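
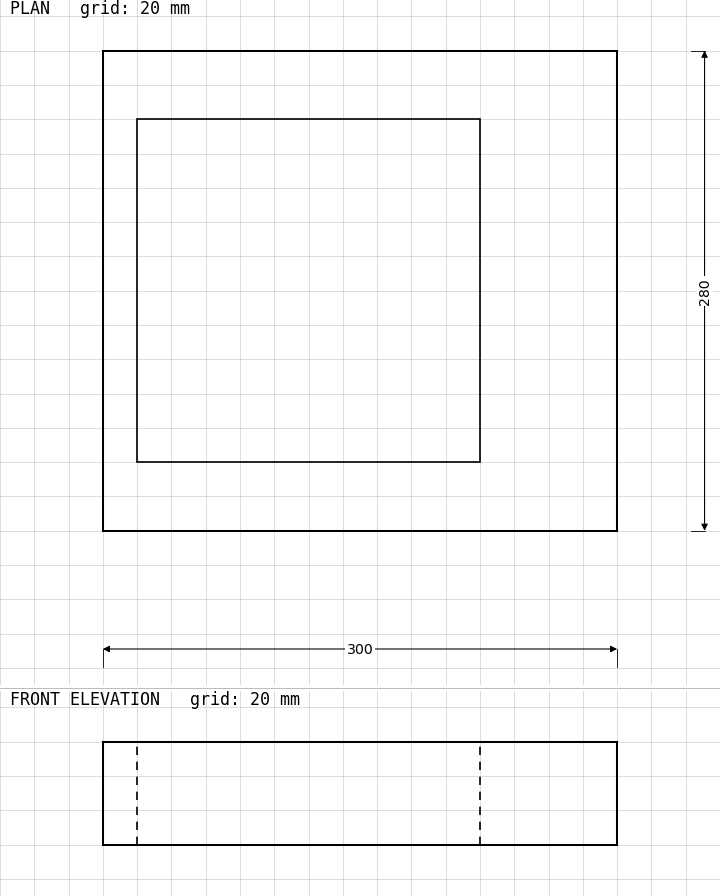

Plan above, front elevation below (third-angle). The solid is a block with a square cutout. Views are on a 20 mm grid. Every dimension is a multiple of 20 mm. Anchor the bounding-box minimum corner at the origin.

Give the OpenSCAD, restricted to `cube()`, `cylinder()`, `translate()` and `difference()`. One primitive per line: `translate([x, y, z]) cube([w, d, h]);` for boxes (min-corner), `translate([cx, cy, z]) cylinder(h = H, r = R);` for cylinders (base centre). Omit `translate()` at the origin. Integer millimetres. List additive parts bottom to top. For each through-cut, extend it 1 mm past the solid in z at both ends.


difference() {
  cube([300, 280, 60]);
  translate([20, 40, -1]) cube([200, 200, 62]);
}


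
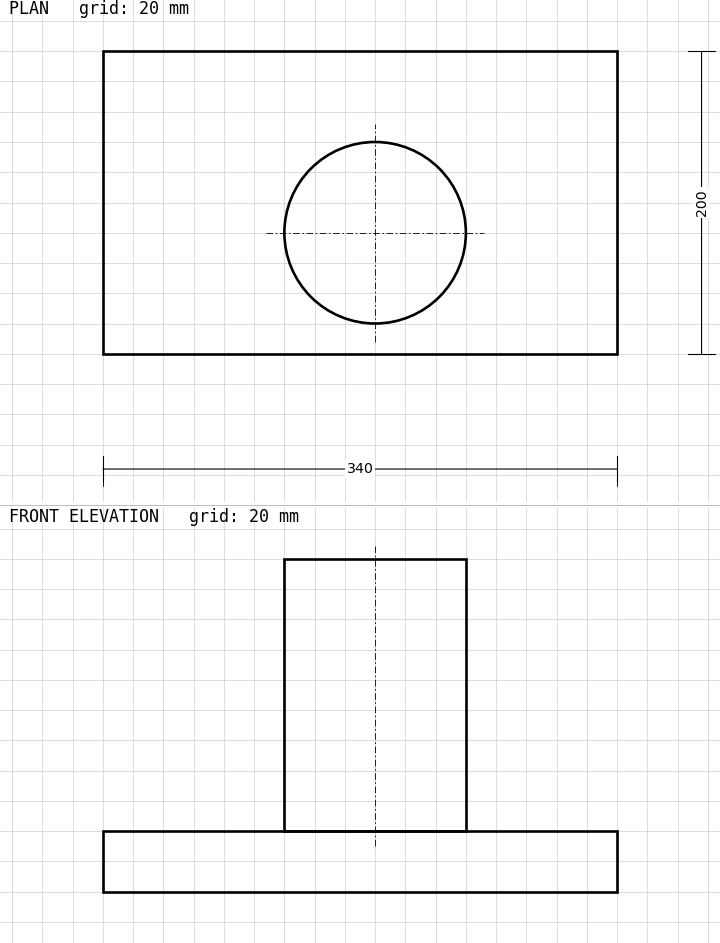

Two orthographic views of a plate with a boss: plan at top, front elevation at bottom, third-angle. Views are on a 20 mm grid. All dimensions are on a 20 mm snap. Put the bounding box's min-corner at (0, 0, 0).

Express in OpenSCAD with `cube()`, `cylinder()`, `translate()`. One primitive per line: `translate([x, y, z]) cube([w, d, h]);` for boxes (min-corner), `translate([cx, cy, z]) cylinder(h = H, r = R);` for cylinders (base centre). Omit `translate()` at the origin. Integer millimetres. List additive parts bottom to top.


cube([340, 200, 40]);
translate([180, 80, 40]) cylinder(h = 180, r = 60);


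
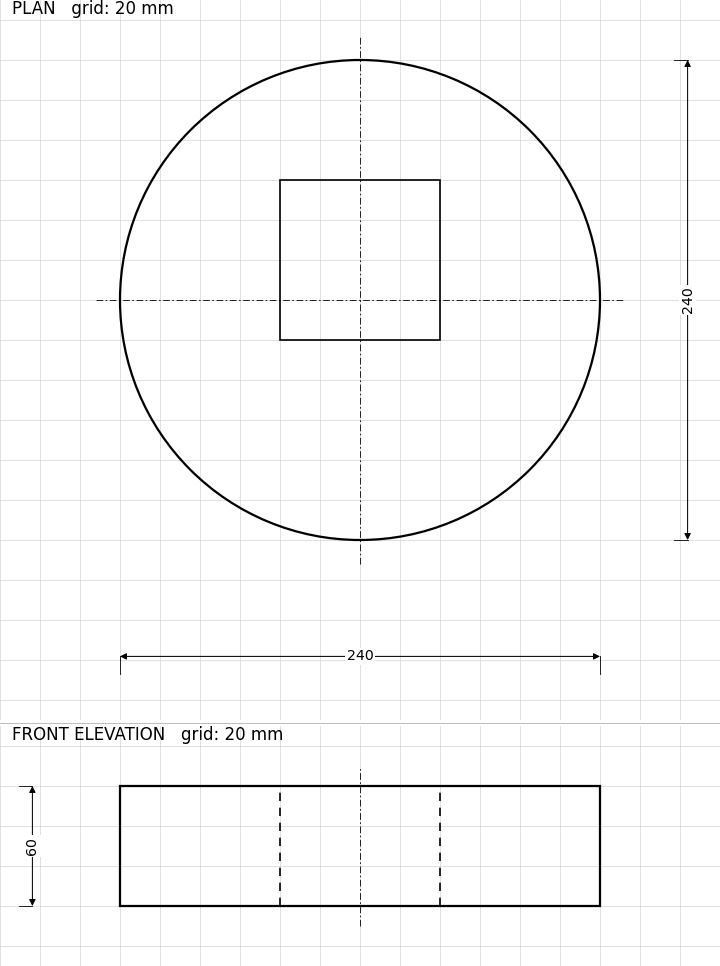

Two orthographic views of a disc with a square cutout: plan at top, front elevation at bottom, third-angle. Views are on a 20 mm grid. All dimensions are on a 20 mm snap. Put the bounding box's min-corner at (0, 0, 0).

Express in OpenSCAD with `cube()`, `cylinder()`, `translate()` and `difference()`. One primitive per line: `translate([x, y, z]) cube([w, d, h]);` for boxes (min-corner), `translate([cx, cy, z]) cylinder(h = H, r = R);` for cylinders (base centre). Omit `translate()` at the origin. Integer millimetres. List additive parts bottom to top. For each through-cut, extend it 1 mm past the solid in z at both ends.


difference() {
  translate([120, 120, 0]) cylinder(h = 60, r = 120);
  translate([80, 100, -1]) cube([80, 80, 62]);
}


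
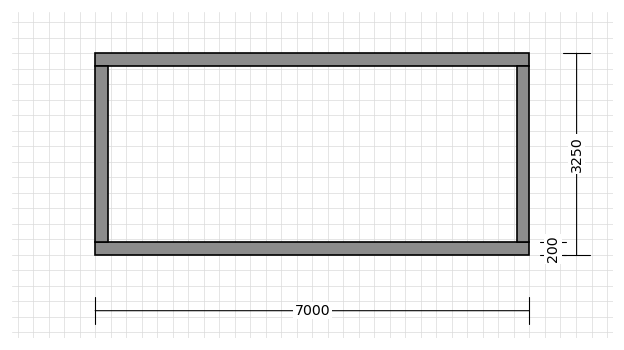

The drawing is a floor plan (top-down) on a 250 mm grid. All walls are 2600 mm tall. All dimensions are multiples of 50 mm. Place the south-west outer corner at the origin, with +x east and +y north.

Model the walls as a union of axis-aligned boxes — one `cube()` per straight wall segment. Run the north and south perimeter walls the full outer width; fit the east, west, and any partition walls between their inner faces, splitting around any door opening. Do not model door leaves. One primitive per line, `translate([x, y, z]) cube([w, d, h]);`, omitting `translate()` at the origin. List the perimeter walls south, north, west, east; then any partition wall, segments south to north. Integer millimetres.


cube([7000, 200, 2600]);
translate([0, 3050, 0]) cube([7000, 200, 2600]);
translate([0, 200, 0]) cube([200, 2850, 2600]);
translate([6800, 200, 0]) cube([200, 2850, 2600]);


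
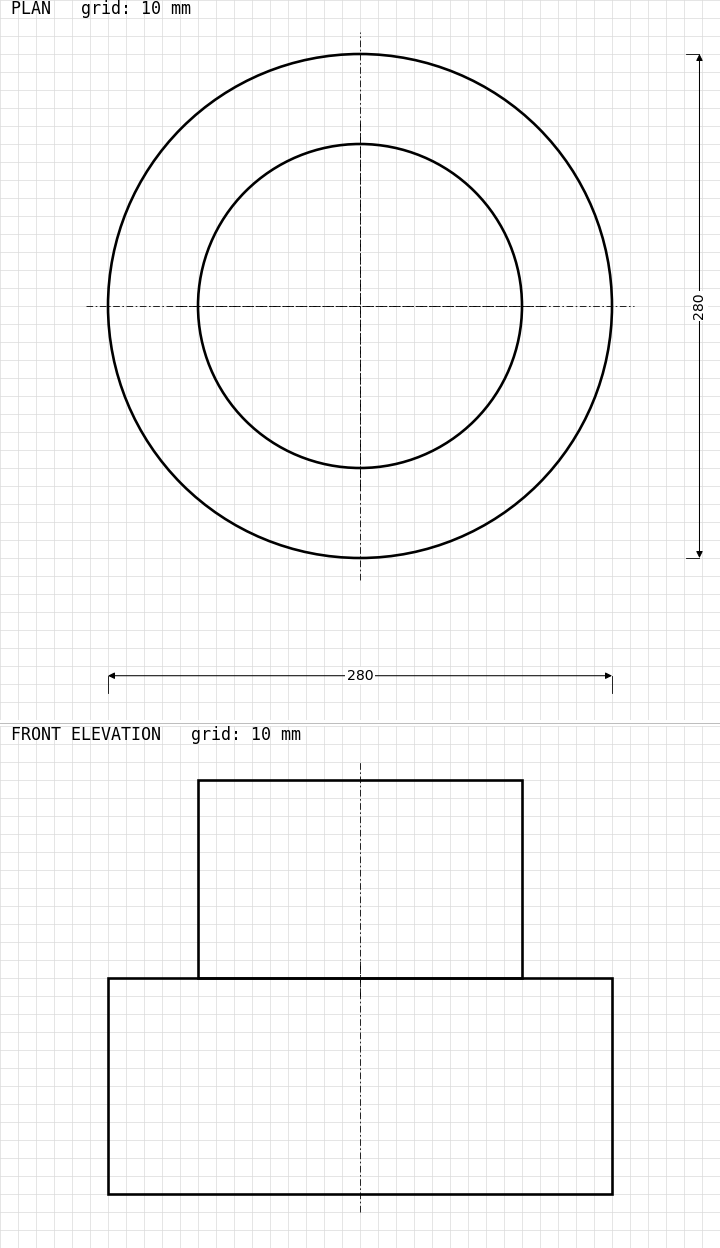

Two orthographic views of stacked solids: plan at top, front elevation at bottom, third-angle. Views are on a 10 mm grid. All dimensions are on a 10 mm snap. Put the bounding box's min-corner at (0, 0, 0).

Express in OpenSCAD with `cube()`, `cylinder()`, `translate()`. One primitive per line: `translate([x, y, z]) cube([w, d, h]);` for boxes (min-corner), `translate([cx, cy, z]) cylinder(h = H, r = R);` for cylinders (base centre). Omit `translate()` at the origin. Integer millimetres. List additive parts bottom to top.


translate([140, 140, 0]) cylinder(h = 120, r = 140);
translate([140, 140, 120]) cylinder(h = 110, r = 90);


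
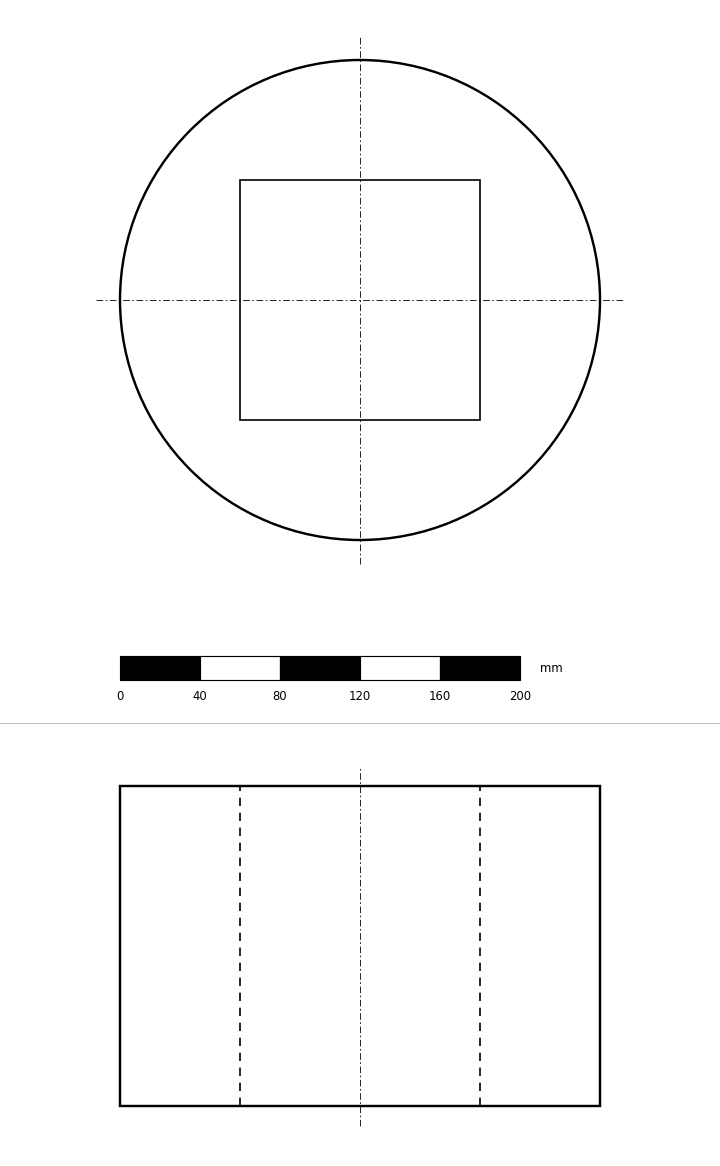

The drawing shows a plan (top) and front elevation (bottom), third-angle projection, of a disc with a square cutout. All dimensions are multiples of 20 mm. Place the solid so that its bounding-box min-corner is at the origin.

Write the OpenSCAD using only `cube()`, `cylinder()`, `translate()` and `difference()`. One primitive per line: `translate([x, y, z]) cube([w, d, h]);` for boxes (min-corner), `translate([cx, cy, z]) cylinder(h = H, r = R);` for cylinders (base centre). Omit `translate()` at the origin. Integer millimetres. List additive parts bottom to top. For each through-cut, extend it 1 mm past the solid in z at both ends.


difference() {
  translate([120, 120, 0]) cylinder(h = 160, r = 120);
  translate([60, 60, -1]) cube([120, 120, 162]);
}


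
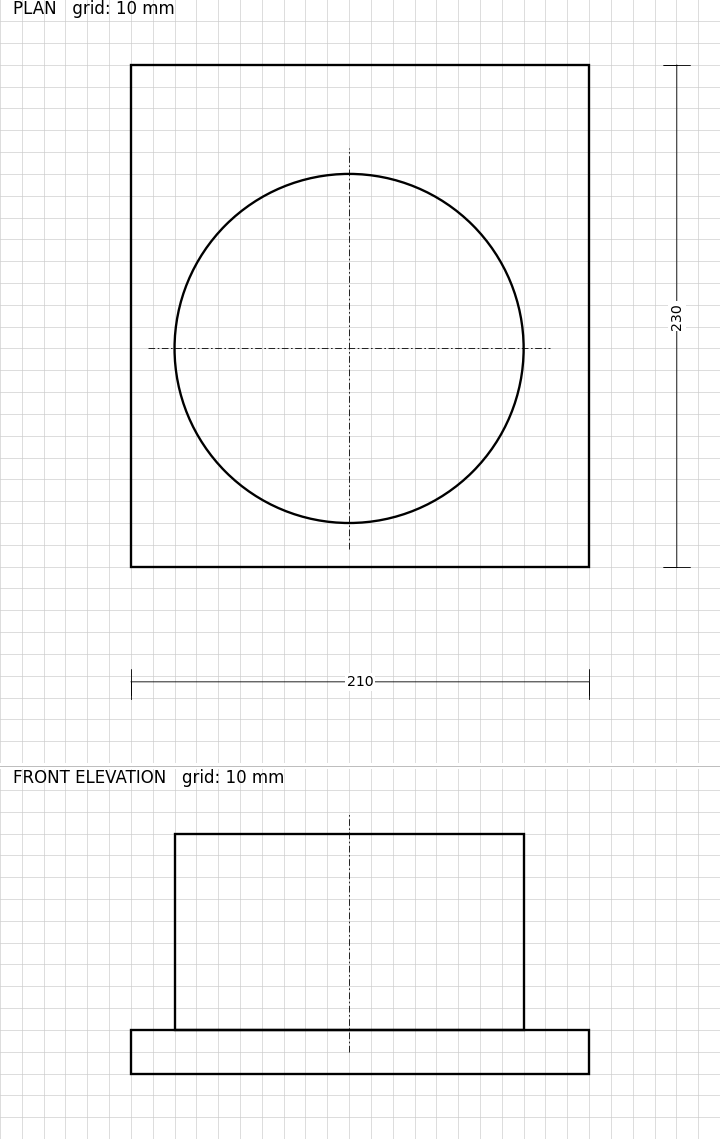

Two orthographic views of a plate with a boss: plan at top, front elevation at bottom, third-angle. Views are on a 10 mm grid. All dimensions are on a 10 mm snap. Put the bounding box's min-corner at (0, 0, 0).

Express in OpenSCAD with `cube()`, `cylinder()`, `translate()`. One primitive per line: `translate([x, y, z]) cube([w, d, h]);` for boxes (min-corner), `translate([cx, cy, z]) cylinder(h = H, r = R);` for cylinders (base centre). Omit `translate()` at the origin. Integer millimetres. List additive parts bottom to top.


cube([210, 230, 20]);
translate([100, 100, 20]) cylinder(h = 90, r = 80);


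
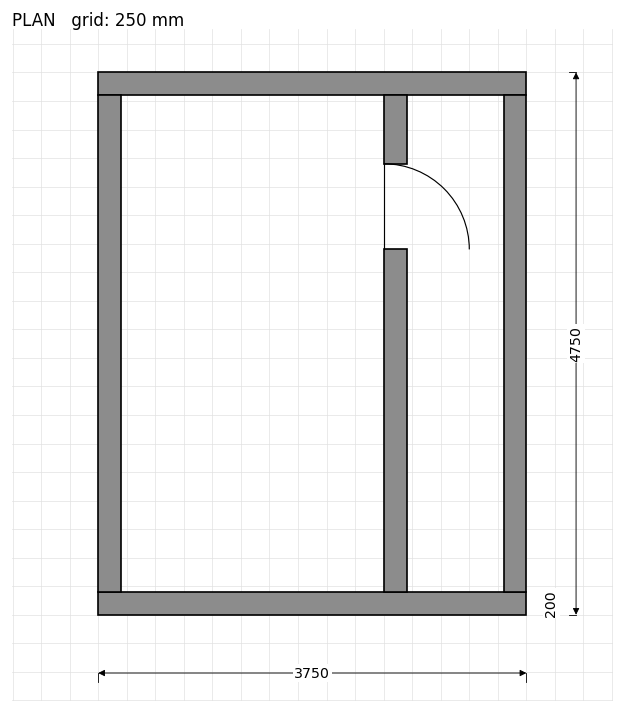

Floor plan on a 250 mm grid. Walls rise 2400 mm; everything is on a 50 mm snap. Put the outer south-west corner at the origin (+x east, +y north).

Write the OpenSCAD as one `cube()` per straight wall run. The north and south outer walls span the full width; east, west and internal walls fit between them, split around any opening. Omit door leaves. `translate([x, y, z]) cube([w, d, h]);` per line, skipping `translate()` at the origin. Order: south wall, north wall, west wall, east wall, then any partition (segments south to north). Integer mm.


cube([3750, 200, 2400]);
translate([0, 4550, 0]) cube([3750, 200, 2400]);
translate([0, 200, 0]) cube([200, 4350, 2400]);
translate([3550, 200, 0]) cube([200, 4350, 2400]);
translate([2500, 200, 0]) cube([200, 3000, 2400]);
translate([2500, 3950, 0]) cube([200, 600, 2400]);


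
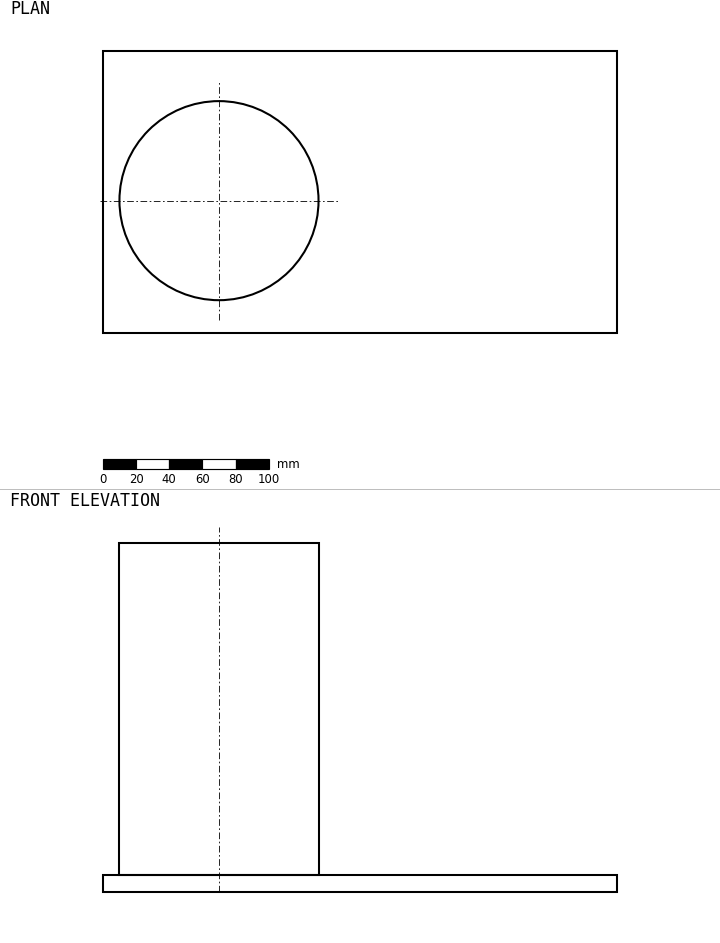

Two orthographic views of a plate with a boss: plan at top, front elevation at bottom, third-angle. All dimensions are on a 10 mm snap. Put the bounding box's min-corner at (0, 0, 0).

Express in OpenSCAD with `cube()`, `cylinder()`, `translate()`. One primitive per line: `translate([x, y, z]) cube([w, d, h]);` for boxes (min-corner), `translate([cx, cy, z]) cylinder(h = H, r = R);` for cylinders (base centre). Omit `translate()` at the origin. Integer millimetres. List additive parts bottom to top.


cube([310, 170, 10]);
translate([70, 80, 10]) cylinder(h = 200, r = 60);


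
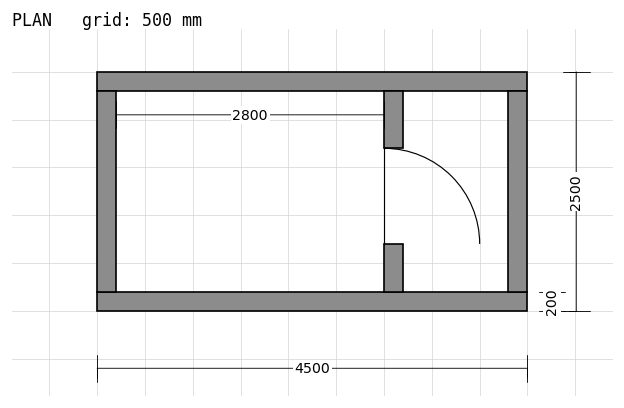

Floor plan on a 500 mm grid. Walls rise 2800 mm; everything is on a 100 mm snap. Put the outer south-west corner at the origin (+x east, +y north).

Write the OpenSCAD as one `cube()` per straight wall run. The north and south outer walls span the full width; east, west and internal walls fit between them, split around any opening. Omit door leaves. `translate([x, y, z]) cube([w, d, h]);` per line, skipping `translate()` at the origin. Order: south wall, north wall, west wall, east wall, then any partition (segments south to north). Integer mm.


cube([4500, 200, 2800]);
translate([0, 2300, 0]) cube([4500, 200, 2800]);
translate([0, 200, 0]) cube([200, 2100, 2800]);
translate([4300, 200, 0]) cube([200, 2100, 2800]);
translate([3000, 200, 0]) cube([200, 500, 2800]);
translate([3000, 1700, 0]) cube([200, 600, 2800]);


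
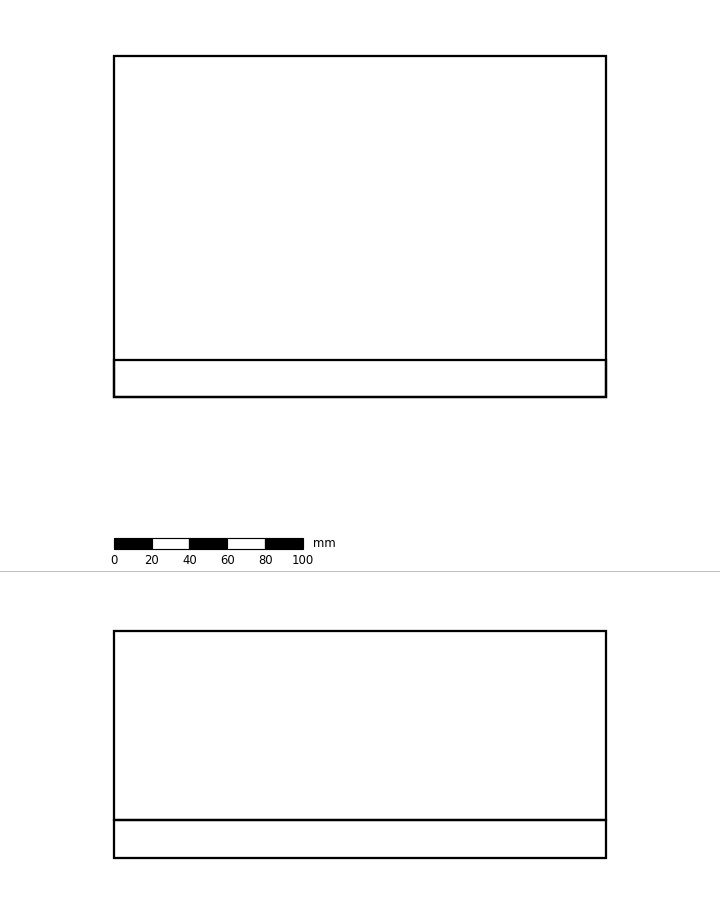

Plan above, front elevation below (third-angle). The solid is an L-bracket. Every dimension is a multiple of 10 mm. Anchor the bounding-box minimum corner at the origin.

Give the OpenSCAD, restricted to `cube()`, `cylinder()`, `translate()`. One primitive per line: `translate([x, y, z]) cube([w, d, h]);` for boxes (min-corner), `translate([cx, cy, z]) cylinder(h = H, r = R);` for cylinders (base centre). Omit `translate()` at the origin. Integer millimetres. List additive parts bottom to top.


cube([260, 180, 20]);
translate([0, 0, 20]) cube([260, 20, 100]);


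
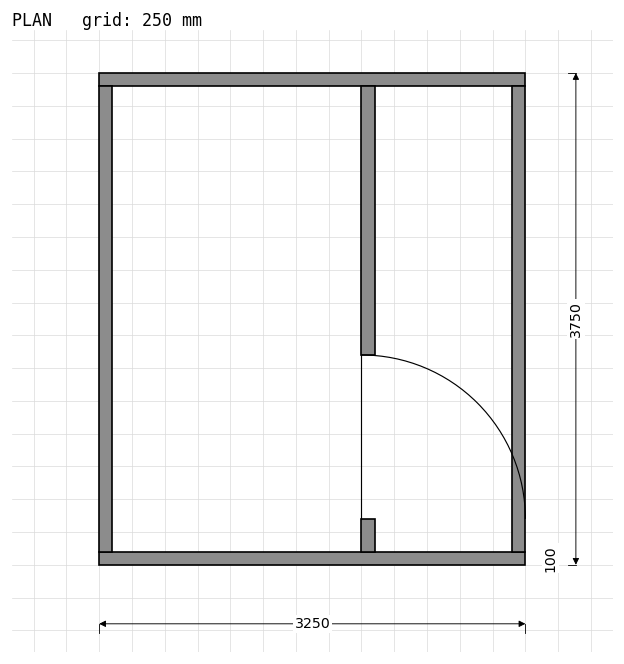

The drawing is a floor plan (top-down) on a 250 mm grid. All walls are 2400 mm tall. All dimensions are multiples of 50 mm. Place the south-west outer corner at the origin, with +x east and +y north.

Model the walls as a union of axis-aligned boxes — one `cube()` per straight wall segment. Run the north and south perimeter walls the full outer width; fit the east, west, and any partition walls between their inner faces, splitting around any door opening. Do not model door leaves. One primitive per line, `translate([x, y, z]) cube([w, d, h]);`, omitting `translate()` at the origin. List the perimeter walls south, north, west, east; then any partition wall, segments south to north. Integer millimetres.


cube([3250, 100, 2400]);
translate([0, 3650, 0]) cube([3250, 100, 2400]);
translate([0, 100, 0]) cube([100, 3550, 2400]);
translate([3150, 100, 0]) cube([100, 3550, 2400]);
translate([2000, 100, 0]) cube([100, 250, 2400]);
translate([2000, 1600, 0]) cube([100, 2050, 2400]);


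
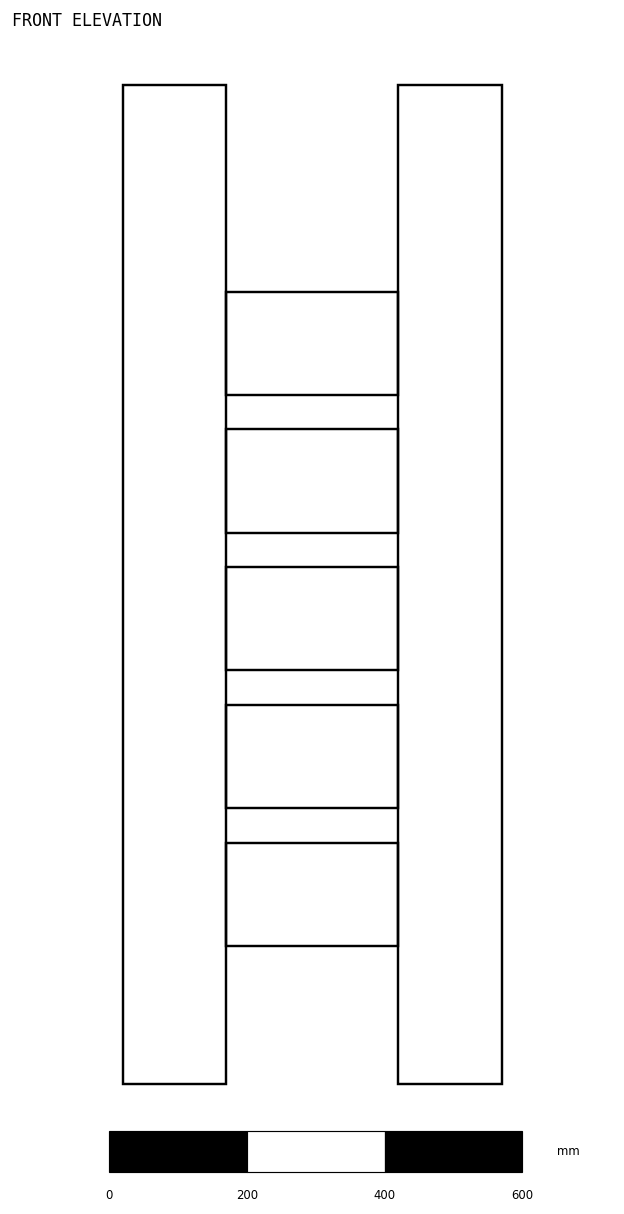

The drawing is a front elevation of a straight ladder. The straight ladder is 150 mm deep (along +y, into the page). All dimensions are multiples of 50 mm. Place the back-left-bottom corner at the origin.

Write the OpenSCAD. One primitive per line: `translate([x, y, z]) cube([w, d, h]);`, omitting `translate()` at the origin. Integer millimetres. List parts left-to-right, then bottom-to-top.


cube([150, 150, 1450]);
translate([150, 0, 200]) cube([250, 150, 150]);
translate([150, 0, 400]) cube([250, 150, 150]);
translate([150, 0, 600]) cube([250, 150, 150]);
translate([150, 0, 800]) cube([250, 150, 150]);
translate([150, 0, 1000]) cube([250, 150, 150]);
translate([400, 0, 0]) cube([150, 150, 1450]);


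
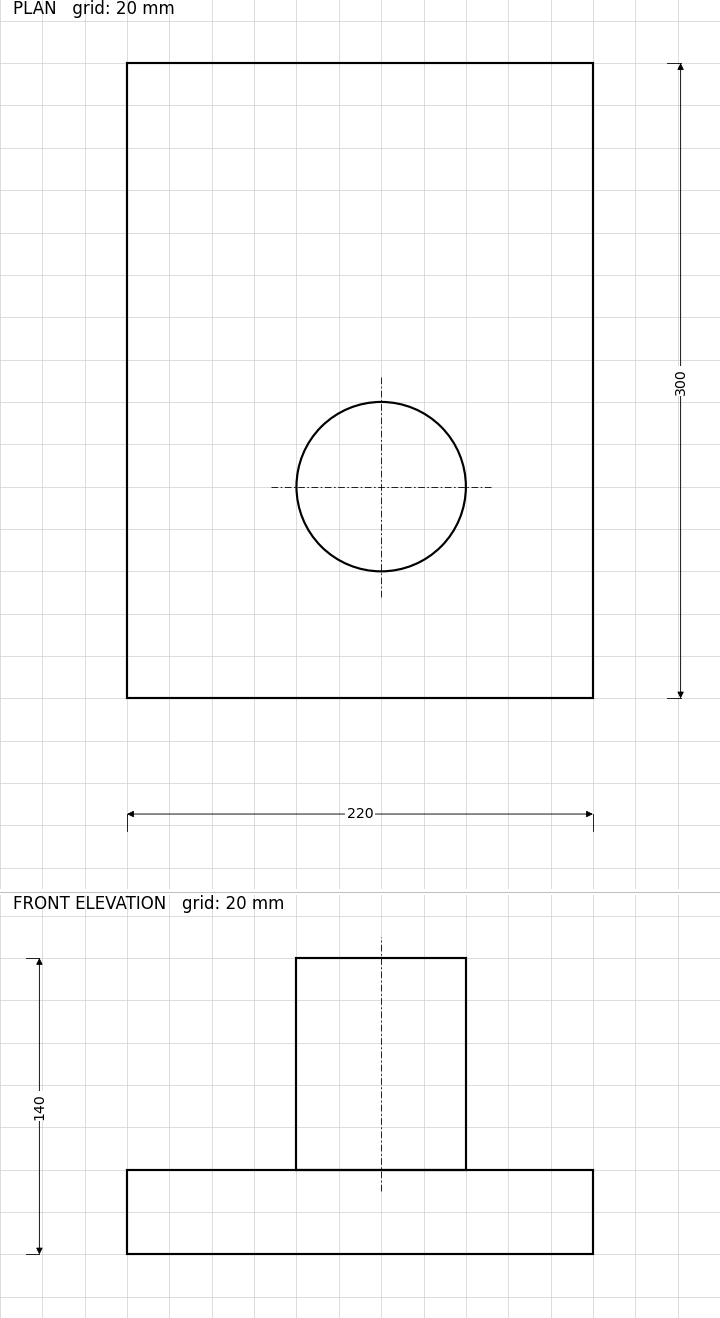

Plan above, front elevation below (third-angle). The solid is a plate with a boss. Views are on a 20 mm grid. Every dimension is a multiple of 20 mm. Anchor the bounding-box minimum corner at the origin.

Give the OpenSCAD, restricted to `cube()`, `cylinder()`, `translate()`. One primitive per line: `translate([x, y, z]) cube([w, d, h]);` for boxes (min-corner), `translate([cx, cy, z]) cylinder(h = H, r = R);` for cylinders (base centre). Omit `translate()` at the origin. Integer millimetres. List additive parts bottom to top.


cube([220, 300, 40]);
translate([120, 100, 40]) cylinder(h = 100, r = 40);


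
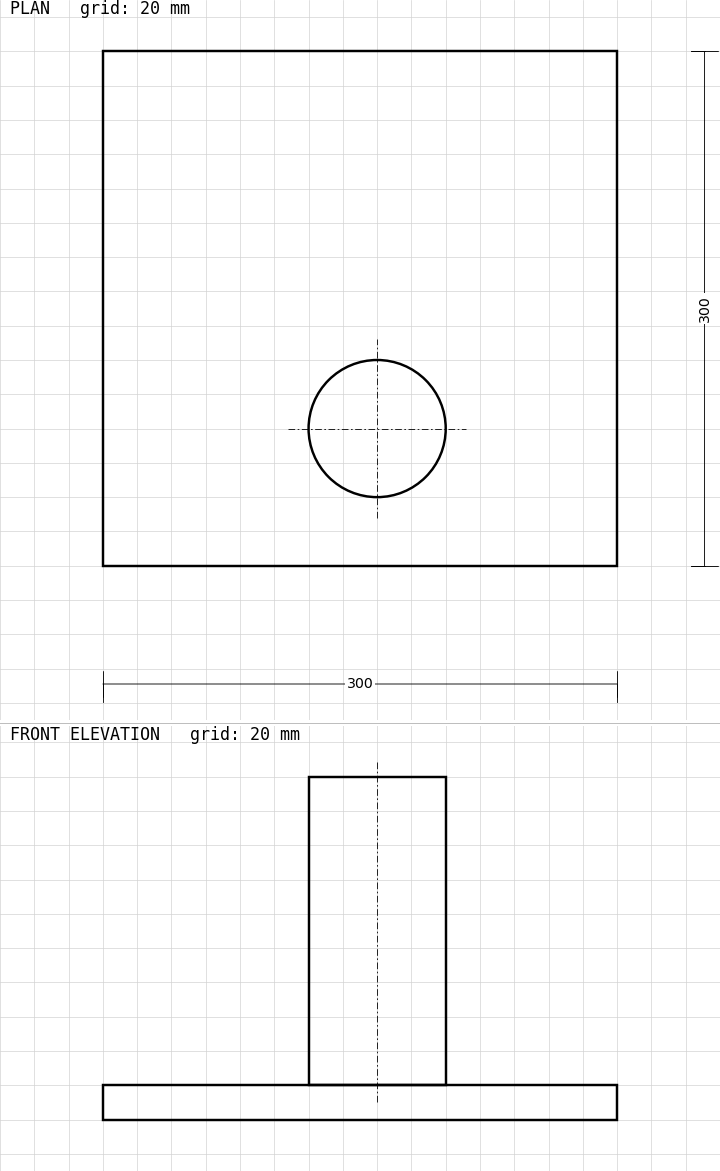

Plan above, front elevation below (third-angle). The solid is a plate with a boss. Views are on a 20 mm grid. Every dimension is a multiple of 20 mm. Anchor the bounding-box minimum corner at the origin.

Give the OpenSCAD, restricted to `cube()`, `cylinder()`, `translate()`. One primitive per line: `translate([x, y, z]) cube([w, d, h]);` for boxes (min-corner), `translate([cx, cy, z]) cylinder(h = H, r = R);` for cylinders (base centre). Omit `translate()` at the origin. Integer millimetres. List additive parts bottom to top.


cube([300, 300, 20]);
translate([160, 80, 20]) cylinder(h = 180, r = 40);


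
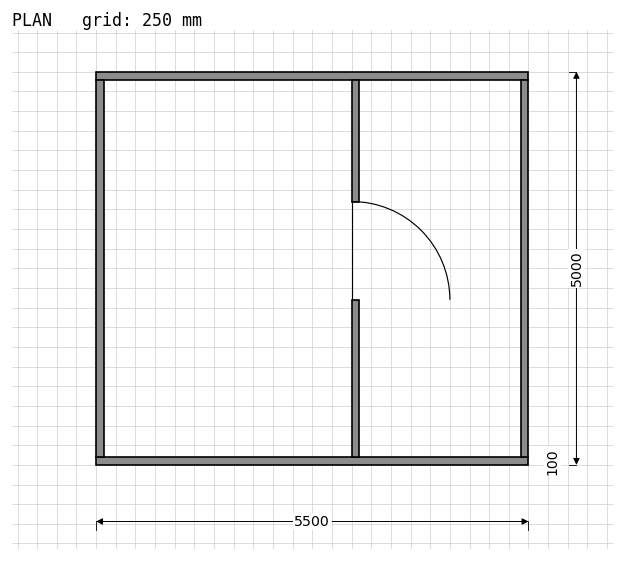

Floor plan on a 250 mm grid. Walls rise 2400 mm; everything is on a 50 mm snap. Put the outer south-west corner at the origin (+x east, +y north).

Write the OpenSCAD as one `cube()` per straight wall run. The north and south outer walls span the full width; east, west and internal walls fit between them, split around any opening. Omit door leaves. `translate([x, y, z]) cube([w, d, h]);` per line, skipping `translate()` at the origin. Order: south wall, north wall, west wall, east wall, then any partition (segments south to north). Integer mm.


cube([5500, 100, 2400]);
translate([0, 4900, 0]) cube([5500, 100, 2400]);
translate([0, 100, 0]) cube([100, 4800, 2400]);
translate([5400, 100, 0]) cube([100, 4800, 2400]);
translate([3250, 100, 0]) cube([100, 2000, 2400]);
translate([3250, 3350, 0]) cube([100, 1550, 2400]);


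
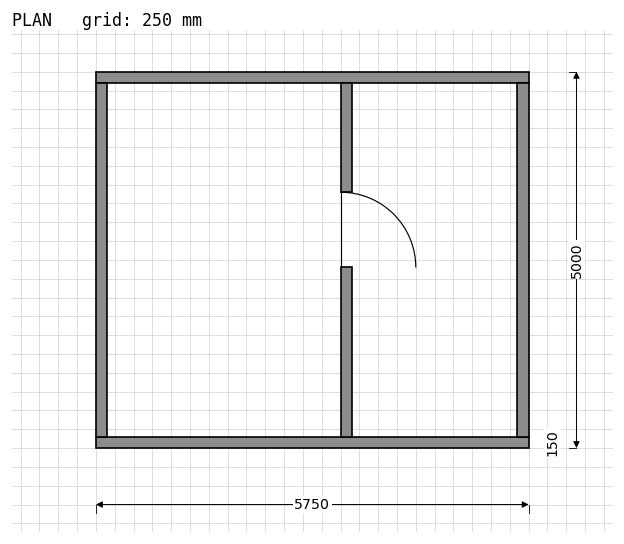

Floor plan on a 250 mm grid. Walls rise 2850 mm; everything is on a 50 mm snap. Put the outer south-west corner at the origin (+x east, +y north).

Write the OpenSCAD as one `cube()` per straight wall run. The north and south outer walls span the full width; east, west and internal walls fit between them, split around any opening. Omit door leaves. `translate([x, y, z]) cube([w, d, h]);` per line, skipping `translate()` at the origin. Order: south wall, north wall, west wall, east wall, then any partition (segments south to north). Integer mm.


cube([5750, 150, 2850]);
translate([0, 4850, 0]) cube([5750, 150, 2850]);
translate([0, 150, 0]) cube([150, 4700, 2850]);
translate([5600, 150, 0]) cube([150, 4700, 2850]);
translate([3250, 150, 0]) cube([150, 2250, 2850]);
translate([3250, 3400, 0]) cube([150, 1450, 2850]);


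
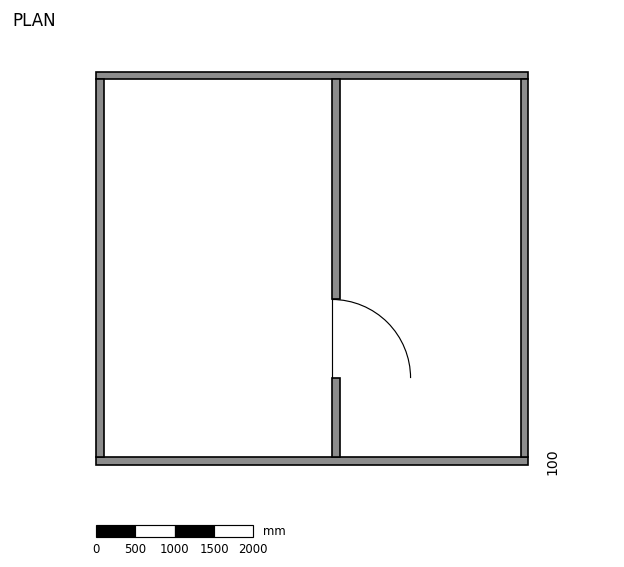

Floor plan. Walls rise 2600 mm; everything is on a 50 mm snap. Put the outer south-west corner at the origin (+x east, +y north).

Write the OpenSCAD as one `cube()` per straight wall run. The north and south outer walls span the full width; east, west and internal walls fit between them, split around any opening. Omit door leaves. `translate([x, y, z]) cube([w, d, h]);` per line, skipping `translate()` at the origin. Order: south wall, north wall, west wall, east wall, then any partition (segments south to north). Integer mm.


cube([5500, 100, 2600]);
translate([0, 4900, 0]) cube([5500, 100, 2600]);
translate([0, 100, 0]) cube([100, 4800, 2600]);
translate([5400, 100, 0]) cube([100, 4800, 2600]);
translate([3000, 100, 0]) cube([100, 1000, 2600]);
translate([3000, 2100, 0]) cube([100, 2800, 2600]);


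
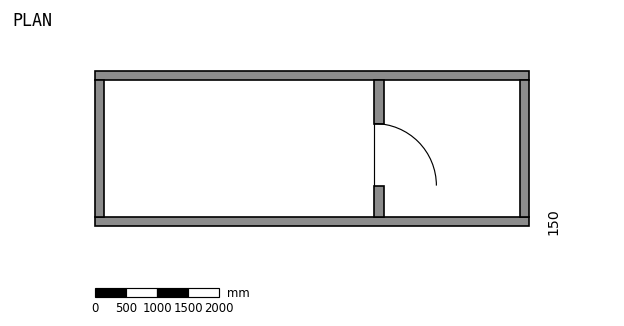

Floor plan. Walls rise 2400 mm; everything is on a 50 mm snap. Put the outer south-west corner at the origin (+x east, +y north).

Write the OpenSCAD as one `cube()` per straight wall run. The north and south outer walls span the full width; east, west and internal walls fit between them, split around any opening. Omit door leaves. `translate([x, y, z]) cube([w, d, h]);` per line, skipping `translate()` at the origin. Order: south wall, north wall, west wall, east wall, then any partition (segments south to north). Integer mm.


cube([7000, 150, 2400]);
translate([0, 2350, 0]) cube([7000, 150, 2400]);
translate([0, 150, 0]) cube([150, 2200, 2400]);
translate([6850, 150, 0]) cube([150, 2200, 2400]);
translate([4500, 150, 0]) cube([150, 500, 2400]);
translate([4500, 1650, 0]) cube([150, 700, 2400]);


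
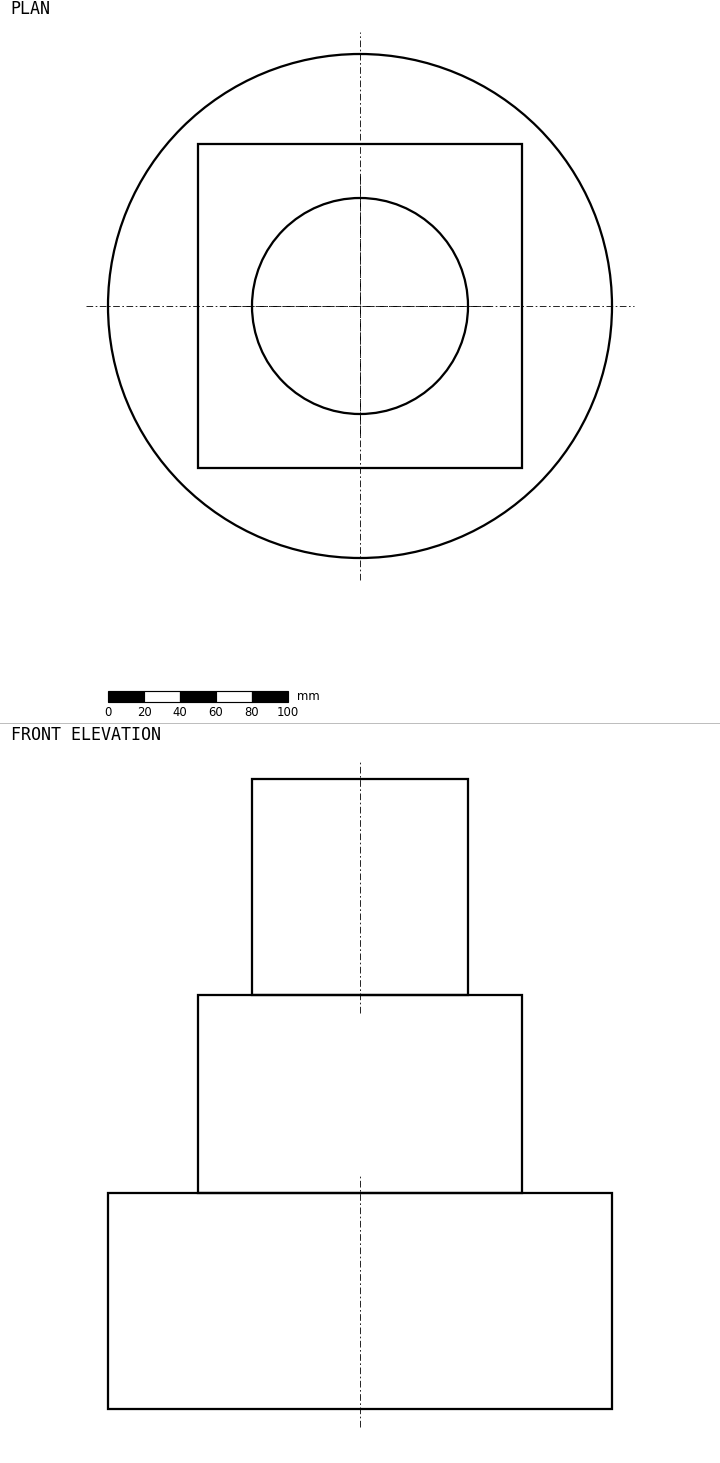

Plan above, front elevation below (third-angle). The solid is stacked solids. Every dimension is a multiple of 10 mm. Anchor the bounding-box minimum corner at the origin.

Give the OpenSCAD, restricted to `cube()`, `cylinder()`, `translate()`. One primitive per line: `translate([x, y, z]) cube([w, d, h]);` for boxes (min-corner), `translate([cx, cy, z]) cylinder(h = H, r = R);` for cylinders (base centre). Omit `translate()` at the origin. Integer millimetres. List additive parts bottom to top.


translate([140, 140, 0]) cylinder(h = 120, r = 140);
translate([50, 50, 120]) cube([180, 180, 110]);
translate([140, 140, 230]) cylinder(h = 120, r = 60);


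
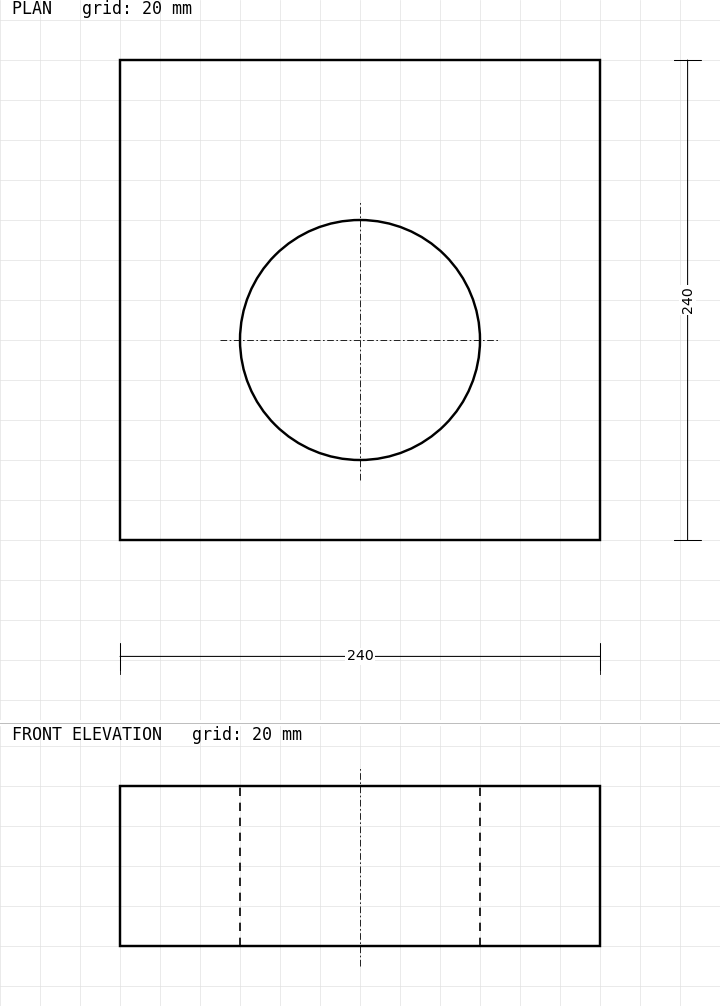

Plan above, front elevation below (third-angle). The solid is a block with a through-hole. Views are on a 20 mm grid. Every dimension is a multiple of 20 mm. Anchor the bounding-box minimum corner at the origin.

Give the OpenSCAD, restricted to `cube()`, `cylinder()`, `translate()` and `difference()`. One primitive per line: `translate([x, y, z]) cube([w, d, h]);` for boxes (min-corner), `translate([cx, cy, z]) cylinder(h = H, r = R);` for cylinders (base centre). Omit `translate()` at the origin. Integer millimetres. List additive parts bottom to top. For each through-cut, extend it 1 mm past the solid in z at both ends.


difference() {
  cube([240, 240, 80]);
  translate([120, 100, -1]) cylinder(h = 82, r = 60);
}


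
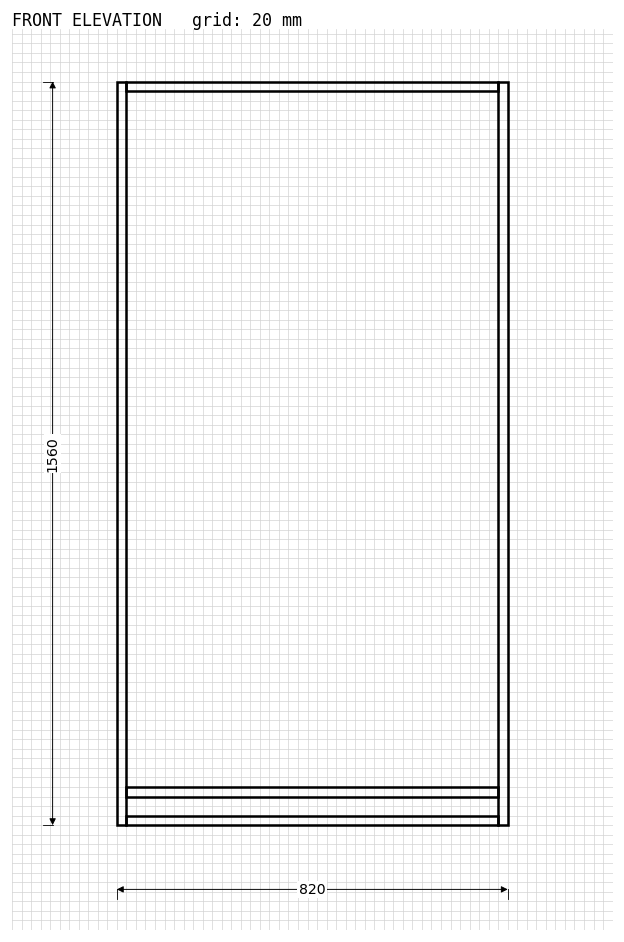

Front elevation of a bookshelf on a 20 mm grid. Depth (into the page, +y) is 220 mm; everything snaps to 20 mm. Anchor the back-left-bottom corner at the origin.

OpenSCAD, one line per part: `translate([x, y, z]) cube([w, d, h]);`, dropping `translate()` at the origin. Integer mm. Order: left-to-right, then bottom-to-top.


cube([20, 220, 1560]);
translate([20, 0, 0]) cube([780, 220, 20]);
translate([20, 0, 60]) cube([780, 220, 20]);
translate([20, 0, 1540]) cube([780, 220, 20]);
translate([800, 0, 0]) cube([20, 220, 1560]);


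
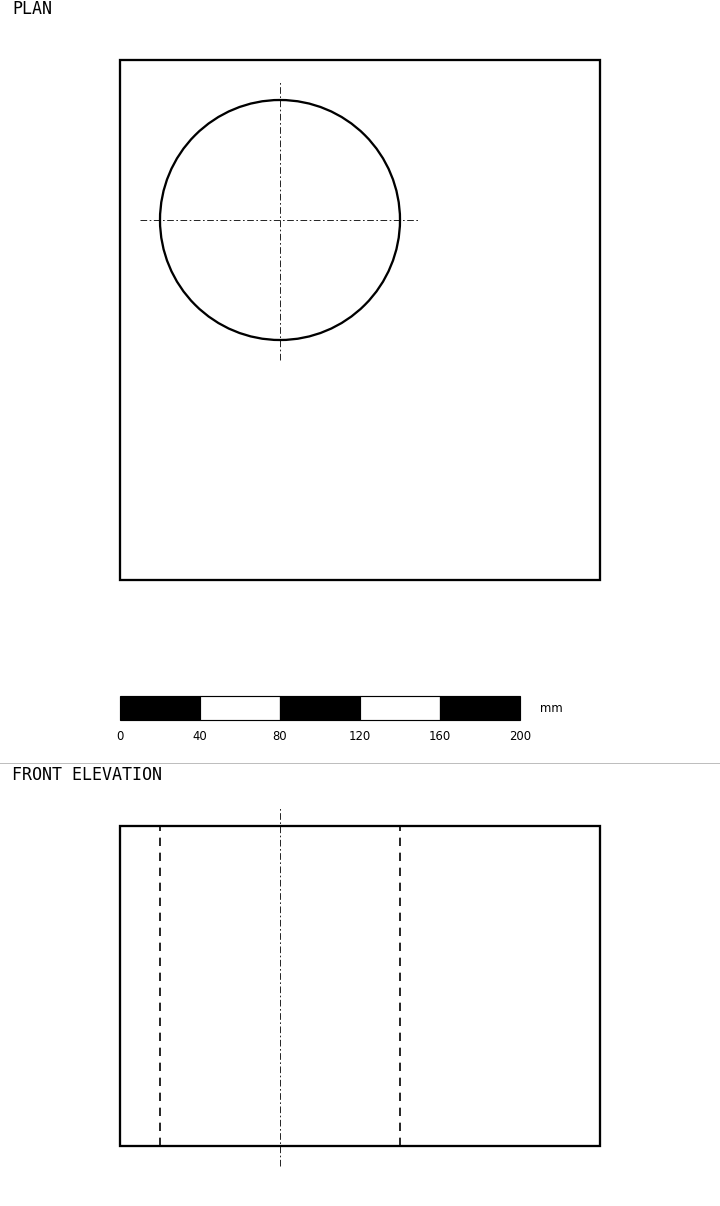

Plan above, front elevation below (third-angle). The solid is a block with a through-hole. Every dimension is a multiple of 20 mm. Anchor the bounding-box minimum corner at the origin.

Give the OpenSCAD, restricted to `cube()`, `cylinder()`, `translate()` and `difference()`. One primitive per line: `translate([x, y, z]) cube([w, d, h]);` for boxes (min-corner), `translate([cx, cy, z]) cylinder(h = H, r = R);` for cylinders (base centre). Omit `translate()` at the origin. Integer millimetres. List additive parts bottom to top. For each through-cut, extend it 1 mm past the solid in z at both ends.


difference() {
  cube([240, 260, 160]);
  translate([80, 180, -1]) cylinder(h = 162, r = 60);
}


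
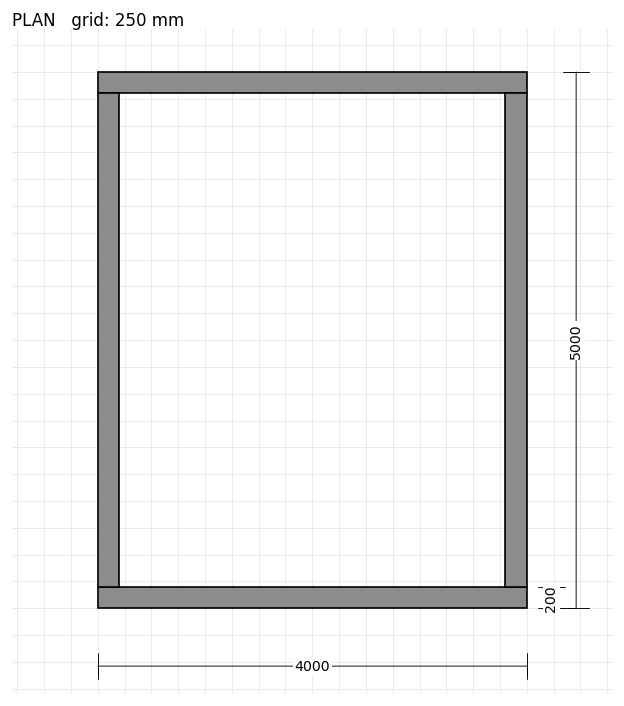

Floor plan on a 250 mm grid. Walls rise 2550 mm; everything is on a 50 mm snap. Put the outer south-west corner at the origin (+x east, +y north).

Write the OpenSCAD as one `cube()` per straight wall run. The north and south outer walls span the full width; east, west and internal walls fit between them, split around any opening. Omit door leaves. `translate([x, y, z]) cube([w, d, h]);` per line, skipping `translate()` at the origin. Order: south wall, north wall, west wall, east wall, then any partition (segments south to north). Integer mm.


cube([4000, 200, 2550]);
translate([0, 4800, 0]) cube([4000, 200, 2550]);
translate([0, 200, 0]) cube([200, 4600, 2550]);
translate([3800, 200, 0]) cube([200, 4600, 2550]);


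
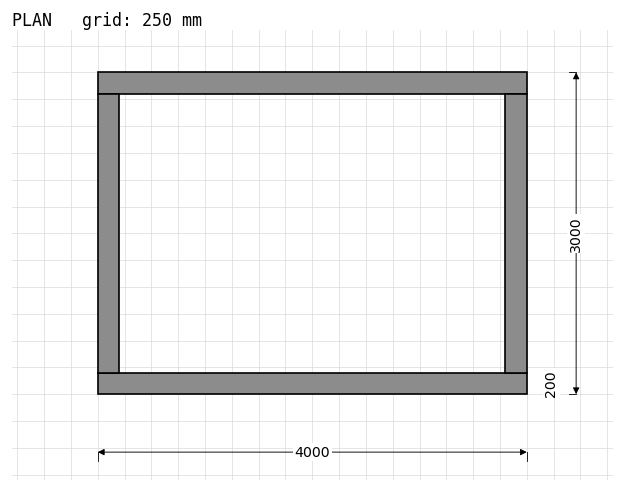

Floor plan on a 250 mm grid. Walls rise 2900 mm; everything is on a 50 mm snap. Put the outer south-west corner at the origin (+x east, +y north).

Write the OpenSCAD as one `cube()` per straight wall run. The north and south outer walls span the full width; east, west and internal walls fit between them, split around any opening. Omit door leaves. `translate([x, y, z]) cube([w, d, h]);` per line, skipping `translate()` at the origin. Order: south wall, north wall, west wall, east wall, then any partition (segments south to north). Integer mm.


cube([4000, 200, 2900]);
translate([0, 2800, 0]) cube([4000, 200, 2900]);
translate([0, 200, 0]) cube([200, 2600, 2900]);
translate([3800, 200, 0]) cube([200, 2600, 2900]);


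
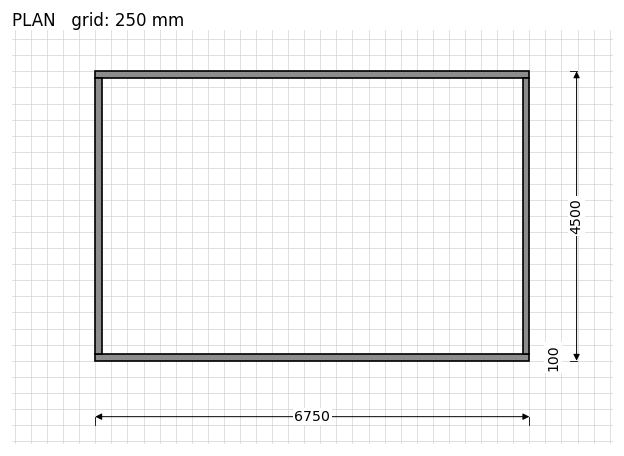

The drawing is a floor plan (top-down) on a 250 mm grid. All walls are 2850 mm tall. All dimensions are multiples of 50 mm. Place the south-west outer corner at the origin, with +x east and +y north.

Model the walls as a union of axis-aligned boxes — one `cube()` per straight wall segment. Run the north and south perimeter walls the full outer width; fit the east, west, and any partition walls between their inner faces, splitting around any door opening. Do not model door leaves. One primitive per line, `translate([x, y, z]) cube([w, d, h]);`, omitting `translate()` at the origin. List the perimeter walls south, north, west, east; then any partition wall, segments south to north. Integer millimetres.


cube([6750, 100, 2850]);
translate([0, 4400, 0]) cube([6750, 100, 2850]);
translate([0, 100, 0]) cube([100, 4300, 2850]);
translate([6650, 100, 0]) cube([100, 4300, 2850]);


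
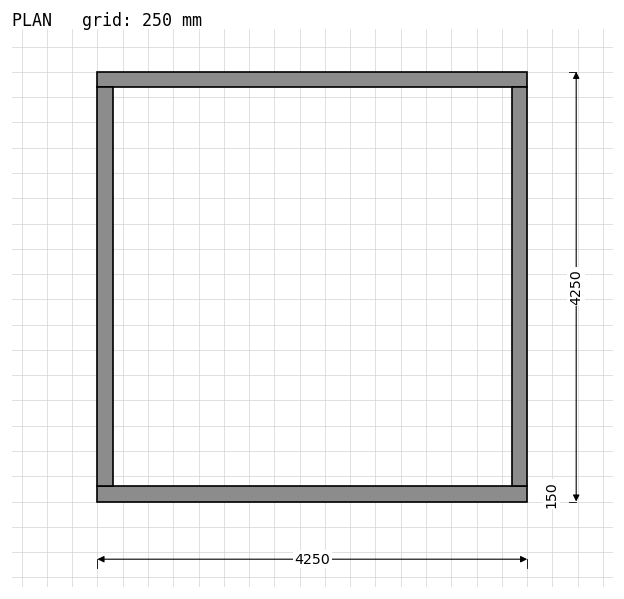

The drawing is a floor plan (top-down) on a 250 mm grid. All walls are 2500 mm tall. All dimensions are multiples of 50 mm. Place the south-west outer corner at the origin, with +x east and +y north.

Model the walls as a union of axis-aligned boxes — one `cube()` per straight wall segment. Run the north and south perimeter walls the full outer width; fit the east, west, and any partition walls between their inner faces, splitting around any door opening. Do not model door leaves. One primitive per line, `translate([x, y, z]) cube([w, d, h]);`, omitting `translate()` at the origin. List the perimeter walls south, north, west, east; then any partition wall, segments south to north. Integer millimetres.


cube([4250, 150, 2500]);
translate([0, 4100, 0]) cube([4250, 150, 2500]);
translate([0, 150, 0]) cube([150, 3950, 2500]);
translate([4100, 150, 0]) cube([150, 3950, 2500]);


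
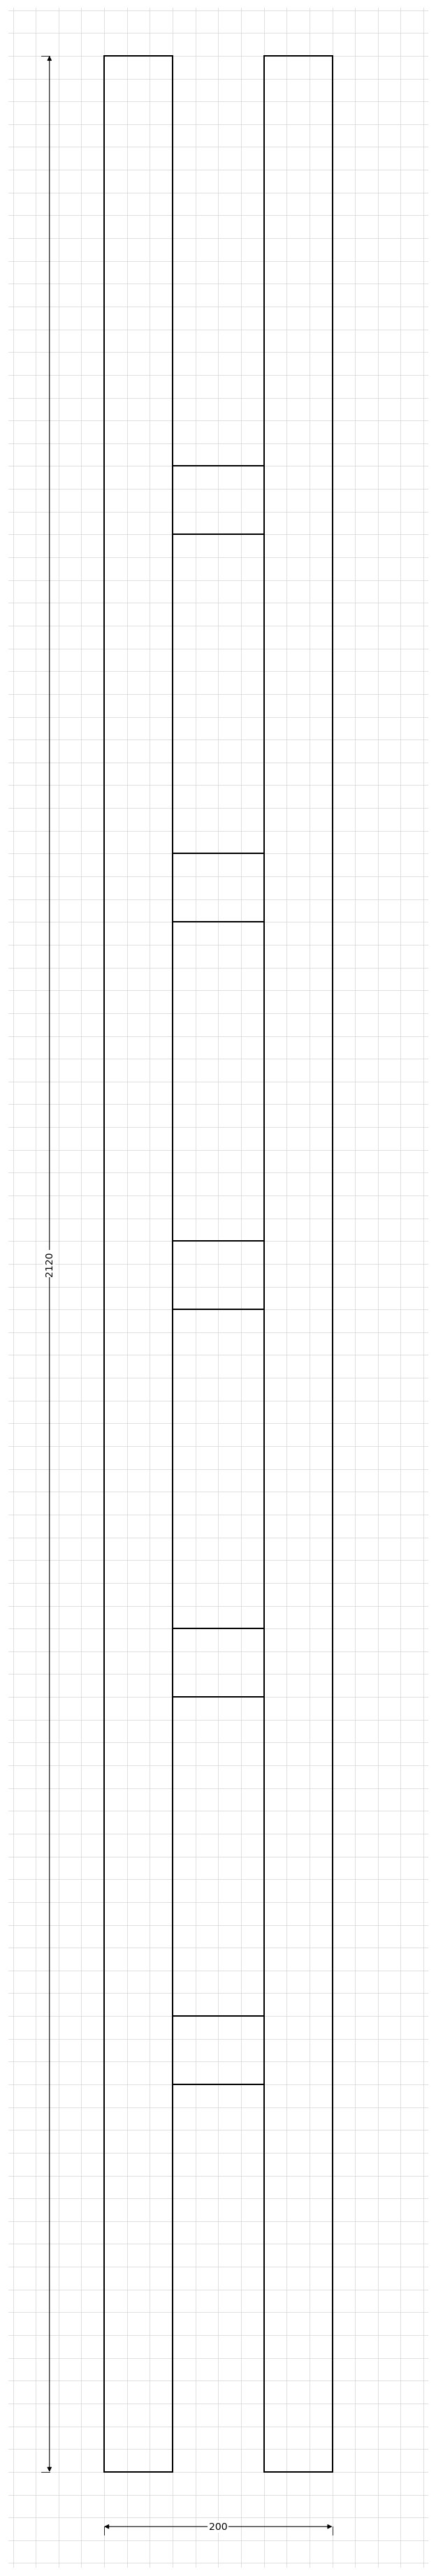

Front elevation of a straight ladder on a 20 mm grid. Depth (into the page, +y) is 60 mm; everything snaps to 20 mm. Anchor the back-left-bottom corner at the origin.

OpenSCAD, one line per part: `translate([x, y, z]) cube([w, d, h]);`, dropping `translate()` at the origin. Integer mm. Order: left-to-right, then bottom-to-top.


cube([60, 60, 2120]);
translate([60, 0, 340]) cube([80, 60, 60]);
translate([60, 0, 680]) cube([80, 60, 60]);
translate([60, 0, 1020]) cube([80, 60, 60]);
translate([60, 0, 1360]) cube([80, 60, 60]);
translate([60, 0, 1700]) cube([80, 60, 60]);
translate([140, 0, 0]) cube([60, 60, 2120]);


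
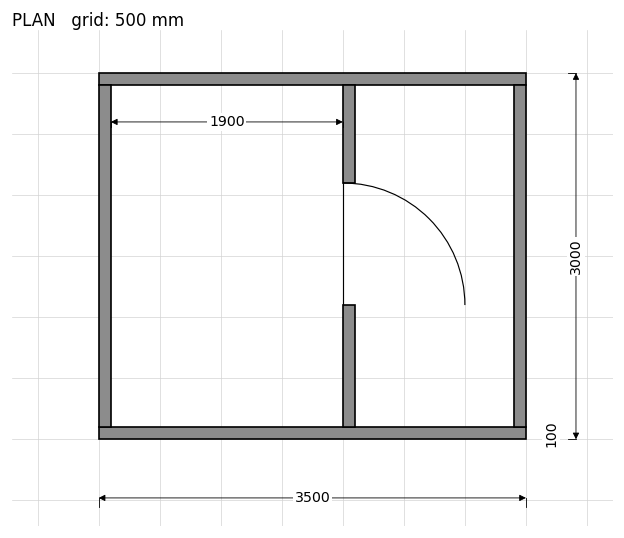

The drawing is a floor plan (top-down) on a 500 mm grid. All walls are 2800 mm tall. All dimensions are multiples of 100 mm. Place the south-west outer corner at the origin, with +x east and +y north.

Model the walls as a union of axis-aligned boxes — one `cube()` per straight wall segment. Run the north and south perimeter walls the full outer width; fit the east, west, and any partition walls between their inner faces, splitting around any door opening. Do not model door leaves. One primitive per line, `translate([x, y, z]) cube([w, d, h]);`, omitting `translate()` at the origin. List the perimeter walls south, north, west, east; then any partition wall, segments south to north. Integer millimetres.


cube([3500, 100, 2800]);
translate([0, 2900, 0]) cube([3500, 100, 2800]);
translate([0, 100, 0]) cube([100, 2800, 2800]);
translate([3400, 100, 0]) cube([100, 2800, 2800]);
translate([2000, 100, 0]) cube([100, 1000, 2800]);
translate([2000, 2100, 0]) cube([100, 800, 2800]);


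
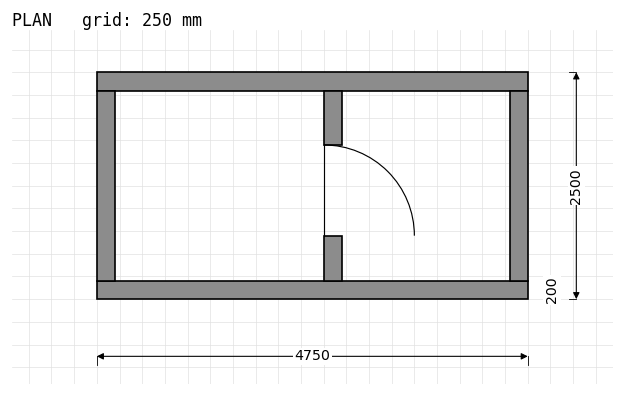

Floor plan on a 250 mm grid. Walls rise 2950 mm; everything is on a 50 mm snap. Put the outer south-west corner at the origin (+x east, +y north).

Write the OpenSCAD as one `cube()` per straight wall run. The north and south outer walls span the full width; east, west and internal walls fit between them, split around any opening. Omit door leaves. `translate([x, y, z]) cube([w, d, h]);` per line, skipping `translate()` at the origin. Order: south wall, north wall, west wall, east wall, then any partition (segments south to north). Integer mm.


cube([4750, 200, 2950]);
translate([0, 2300, 0]) cube([4750, 200, 2950]);
translate([0, 200, 0]) cube([200, 2100, 2950]);
translate([4550, 200, 0]) cube([200, 2100, 2950]);
translate([2500, 200, 0]) cube([200, 500, 2950]);
translate([2500, 1700, 0]) cube([200, 600, 2950]);


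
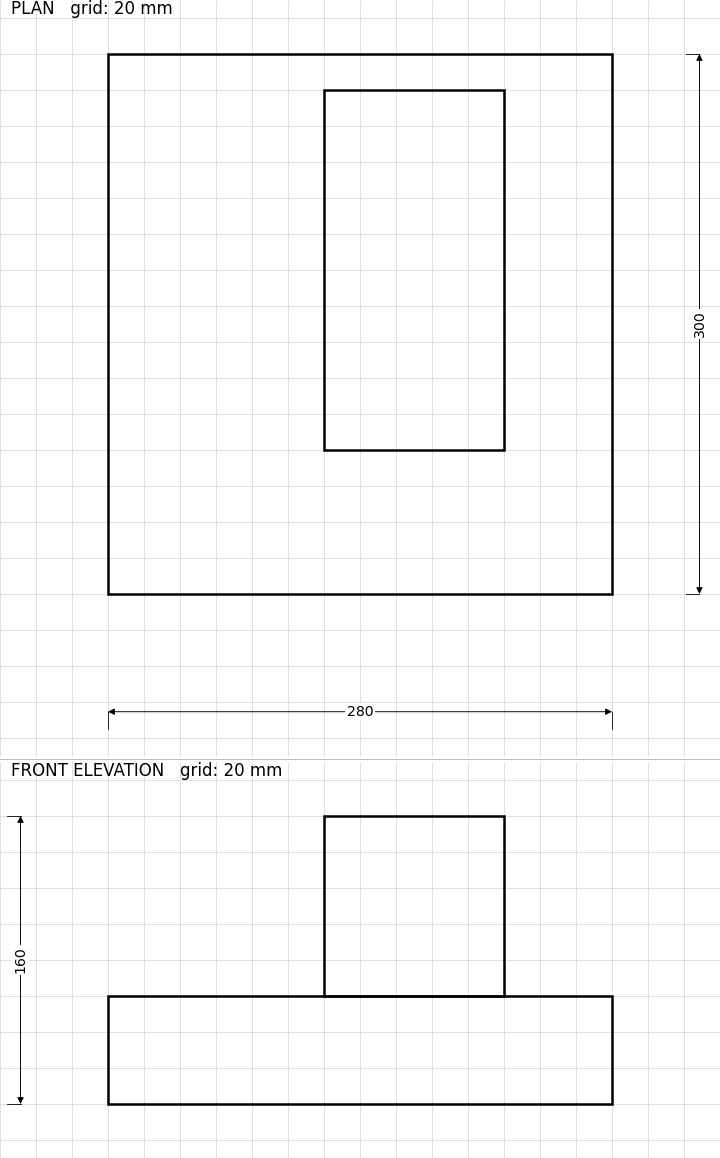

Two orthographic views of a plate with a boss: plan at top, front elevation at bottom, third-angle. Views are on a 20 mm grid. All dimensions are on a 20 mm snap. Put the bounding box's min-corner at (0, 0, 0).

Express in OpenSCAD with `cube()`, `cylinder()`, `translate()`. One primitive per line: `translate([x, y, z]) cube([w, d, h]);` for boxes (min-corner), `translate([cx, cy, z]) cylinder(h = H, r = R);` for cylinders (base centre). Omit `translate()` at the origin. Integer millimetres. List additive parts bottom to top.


cube([280, 300, 60]);
translate([120, 80, 60]) cube([100, 200, 100]);


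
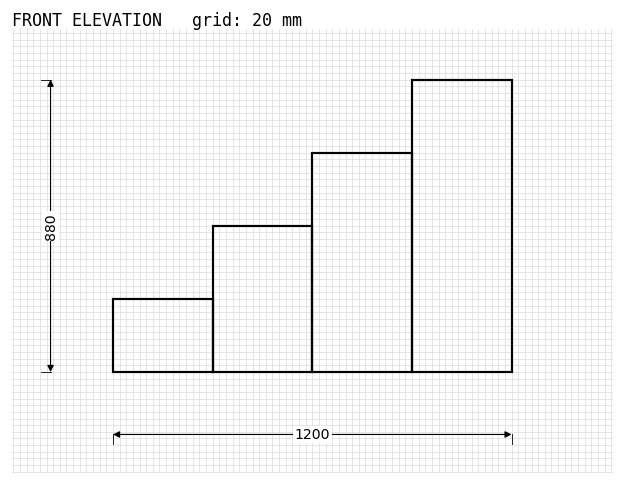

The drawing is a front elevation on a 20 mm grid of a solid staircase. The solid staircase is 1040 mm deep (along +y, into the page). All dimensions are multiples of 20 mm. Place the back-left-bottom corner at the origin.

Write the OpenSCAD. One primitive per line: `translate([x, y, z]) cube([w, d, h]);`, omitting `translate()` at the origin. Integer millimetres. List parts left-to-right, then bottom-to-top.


cube([300, 1040, 220]);
translate([300, 0, 0]) cube([300, 1040, 440]);
translate([600, 0, 0]) cube([300, 1040, 660]);
translate([900, 0, 0]) cube([300, 1040, 880]);


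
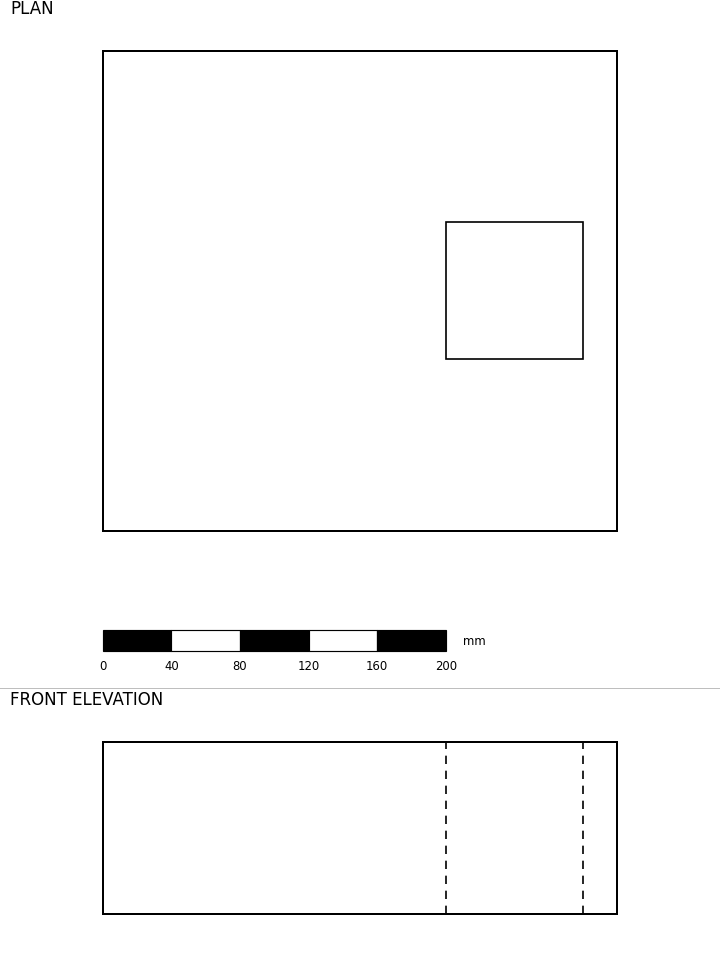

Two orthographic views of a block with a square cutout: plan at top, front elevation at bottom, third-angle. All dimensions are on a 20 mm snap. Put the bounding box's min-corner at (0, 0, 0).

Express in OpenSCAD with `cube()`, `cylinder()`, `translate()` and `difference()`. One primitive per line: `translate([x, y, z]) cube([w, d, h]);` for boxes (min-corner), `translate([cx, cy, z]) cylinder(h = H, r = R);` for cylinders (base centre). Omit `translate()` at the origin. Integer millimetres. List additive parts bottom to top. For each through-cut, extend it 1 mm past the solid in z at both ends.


difference() {
  cube([300, 280, 100]);
  translate([200, 100, -1]) cube([80, 80, 102]);
}


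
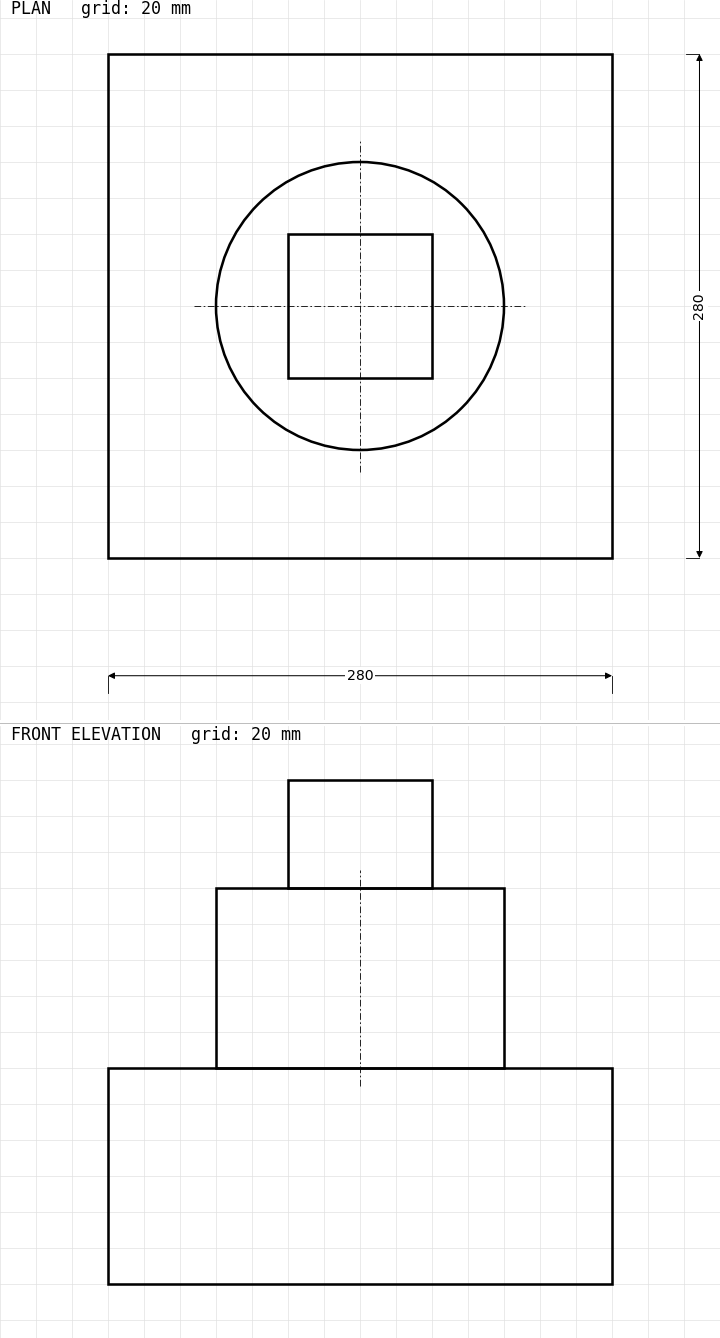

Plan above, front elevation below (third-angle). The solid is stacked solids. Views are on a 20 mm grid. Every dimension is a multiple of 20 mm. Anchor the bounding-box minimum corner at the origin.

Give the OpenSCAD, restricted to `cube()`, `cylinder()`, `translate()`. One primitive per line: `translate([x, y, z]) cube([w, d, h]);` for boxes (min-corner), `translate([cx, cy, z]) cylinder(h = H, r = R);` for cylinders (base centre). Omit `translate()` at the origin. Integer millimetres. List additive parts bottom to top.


cube([280, 280, 120]);
translate([140, 140, 120]) cylinder(h = 100, r = 80);
translate([100, 100, 220]) cube([80, 80, 60]);


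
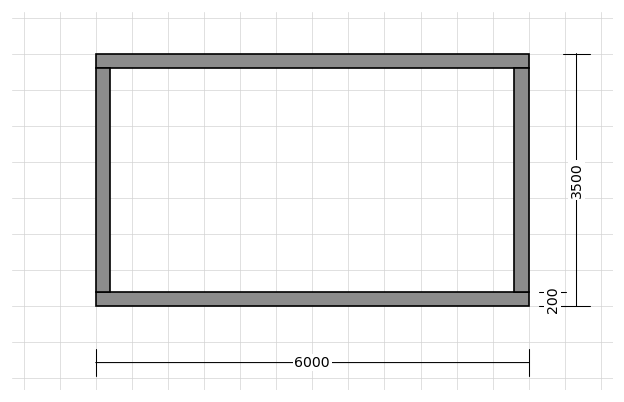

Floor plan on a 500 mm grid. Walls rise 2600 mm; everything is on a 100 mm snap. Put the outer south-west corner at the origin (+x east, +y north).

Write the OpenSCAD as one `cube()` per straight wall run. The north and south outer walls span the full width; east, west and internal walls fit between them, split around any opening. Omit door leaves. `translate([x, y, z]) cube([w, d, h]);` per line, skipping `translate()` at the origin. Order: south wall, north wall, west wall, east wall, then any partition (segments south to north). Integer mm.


cube([6000, 200, 2600]);
translate([0, 3300, 0]) cube([6000, 200, 2600]);
translate([0, 200, 0]) cube([200, 3100, 2600]);
translate([5800, 200, 0]) cube([200, 3100, 2600]);


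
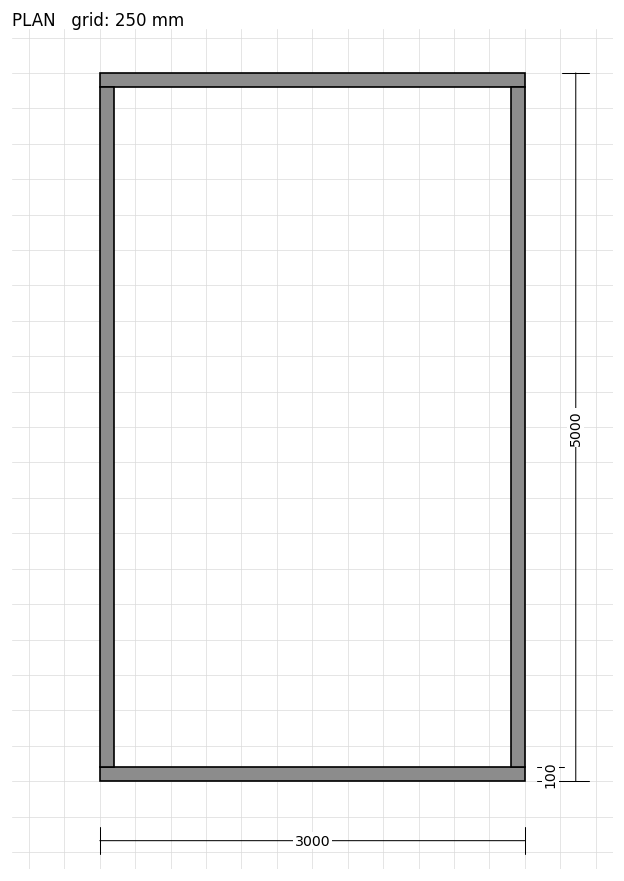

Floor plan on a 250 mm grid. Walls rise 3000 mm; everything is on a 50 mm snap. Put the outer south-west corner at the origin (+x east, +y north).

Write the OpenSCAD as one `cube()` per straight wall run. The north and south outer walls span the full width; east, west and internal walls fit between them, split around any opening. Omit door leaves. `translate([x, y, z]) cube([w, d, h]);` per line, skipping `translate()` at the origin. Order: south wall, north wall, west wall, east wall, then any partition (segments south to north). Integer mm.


cube([3000, 100, 3000]);
translate([0, 4900, 0]) cube([3000, 100, 3000]);
translate([0, 100, 0]) cube([100, 4800, 3000]);
translate([2900, 100, 0]) cube([100, 4800, 3000]);


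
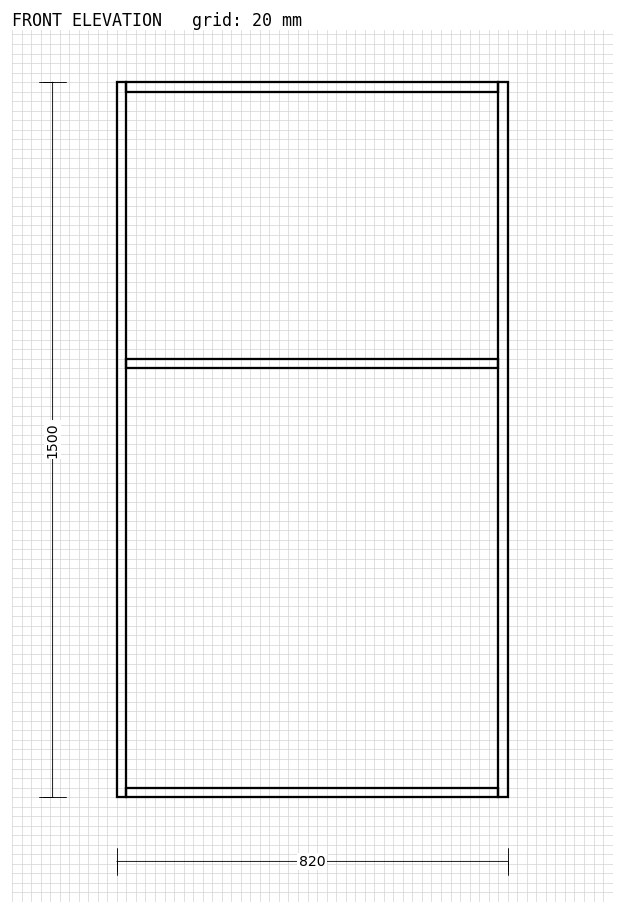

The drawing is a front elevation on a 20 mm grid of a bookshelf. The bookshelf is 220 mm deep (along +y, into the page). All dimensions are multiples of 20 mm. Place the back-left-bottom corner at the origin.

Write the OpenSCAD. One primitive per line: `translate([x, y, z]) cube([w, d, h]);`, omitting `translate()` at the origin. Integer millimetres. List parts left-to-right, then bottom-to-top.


cube([20, 220, 1500]);
translate([20, 0, 0]) cube([780, 220, 20]);
translate([20, 0, 900]) cube([780, 220, 20]);
translate([20, 0, 1480]) cube([780, 220, 20]);
translate([800, 0, 0]) cube([20, 220, 1500]);
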